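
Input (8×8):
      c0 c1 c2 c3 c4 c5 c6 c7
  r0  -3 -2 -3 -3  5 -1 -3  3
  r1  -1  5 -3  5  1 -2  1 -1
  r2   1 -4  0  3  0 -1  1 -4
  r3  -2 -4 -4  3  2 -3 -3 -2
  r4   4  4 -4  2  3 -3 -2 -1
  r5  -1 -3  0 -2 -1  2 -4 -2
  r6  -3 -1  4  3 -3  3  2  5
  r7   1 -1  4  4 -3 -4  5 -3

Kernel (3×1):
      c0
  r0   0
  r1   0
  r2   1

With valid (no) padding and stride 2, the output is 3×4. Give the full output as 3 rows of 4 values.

Output[0,0]: The receptive field on the input at this output position is [-3 / -1 / 1]. Elementwise product with the kernel and sum: 1·1.

1 0 0 1
4 -4 3 -2
-3 4 -3 2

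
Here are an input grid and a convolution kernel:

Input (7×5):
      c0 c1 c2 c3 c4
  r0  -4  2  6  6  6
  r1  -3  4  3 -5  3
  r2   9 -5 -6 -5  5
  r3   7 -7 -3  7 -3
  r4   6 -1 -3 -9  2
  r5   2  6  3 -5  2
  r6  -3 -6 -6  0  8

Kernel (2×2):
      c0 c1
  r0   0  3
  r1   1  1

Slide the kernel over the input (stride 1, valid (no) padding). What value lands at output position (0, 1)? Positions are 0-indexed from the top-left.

25

The receptive field on the input at this output position is [2 6 / 4 3]. Elementwise product with the kernel and sum: 6·3 + 4·1 + 3·1.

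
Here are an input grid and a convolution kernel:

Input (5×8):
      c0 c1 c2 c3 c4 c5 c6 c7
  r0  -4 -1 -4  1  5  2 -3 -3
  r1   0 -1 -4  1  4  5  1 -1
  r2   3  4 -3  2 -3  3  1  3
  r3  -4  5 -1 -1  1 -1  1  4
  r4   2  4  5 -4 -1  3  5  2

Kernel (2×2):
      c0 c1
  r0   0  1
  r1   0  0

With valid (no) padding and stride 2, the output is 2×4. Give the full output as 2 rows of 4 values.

Output[0,0]: The receptive field on the input at this output position is [-4 -1 / 0 -1]. Elementwise product with the kernel and sum: -1·1.

-1 1 2 -3
4 2 3 3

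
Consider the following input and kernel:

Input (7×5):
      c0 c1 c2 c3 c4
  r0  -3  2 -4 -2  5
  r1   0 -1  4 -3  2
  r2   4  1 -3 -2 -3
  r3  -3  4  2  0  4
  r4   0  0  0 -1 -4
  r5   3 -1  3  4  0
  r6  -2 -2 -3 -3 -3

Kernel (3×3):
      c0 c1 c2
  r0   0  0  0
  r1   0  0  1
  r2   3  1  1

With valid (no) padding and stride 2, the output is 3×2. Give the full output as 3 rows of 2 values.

14 -12
2 -1
-8 -15

Output[0,0]: The receptive field on the input at this output position is [-3 2 -4 / 0 -1 4 / 4 1 -3]. Elementwise product with the kernel and sum: 4·1 + 4·3 + 1·1 + -3·1.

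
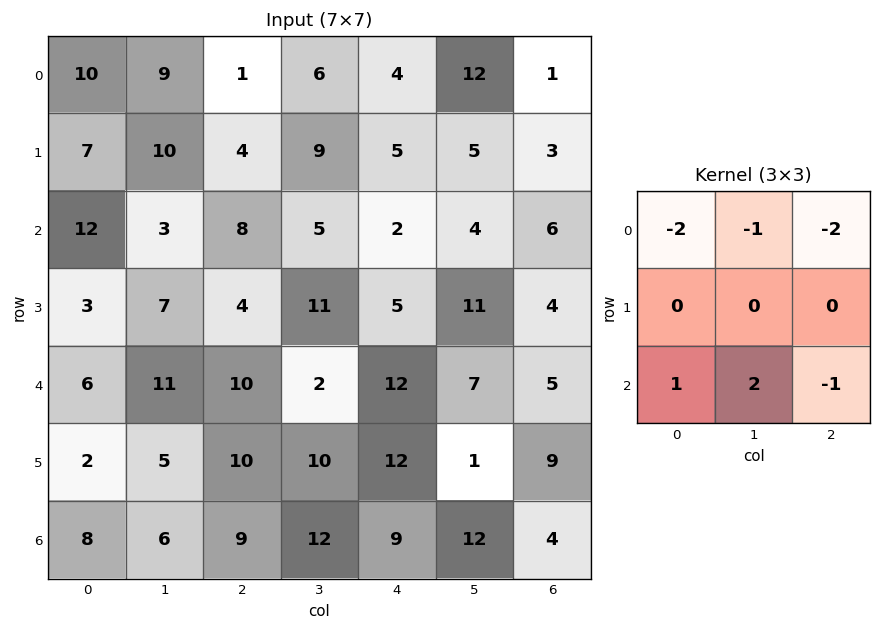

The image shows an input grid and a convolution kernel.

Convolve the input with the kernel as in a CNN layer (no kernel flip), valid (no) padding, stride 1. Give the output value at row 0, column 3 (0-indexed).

-35

The receptive field on the input at this output position is [6 4 12 / 9 5 5 / 5 2 4]. Elementwise product with the kernel and sum: 6·-2 + 4·-1 + 12·-2 + 5·1 + 2·2 + 4·-1.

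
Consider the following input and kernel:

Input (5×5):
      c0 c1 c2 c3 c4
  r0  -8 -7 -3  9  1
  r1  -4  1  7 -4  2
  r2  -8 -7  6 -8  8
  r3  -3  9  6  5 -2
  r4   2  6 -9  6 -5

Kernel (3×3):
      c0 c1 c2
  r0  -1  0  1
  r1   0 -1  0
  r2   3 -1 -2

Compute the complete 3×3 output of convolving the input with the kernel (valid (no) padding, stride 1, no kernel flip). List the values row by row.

-25 -2 18
-12 0 20
23 8 -26

Output[0,0]: The receptive field on the input at this output position is [-8 -7 -3 / -4 1 7 / -8 -7 6]. Elementwise product with the kernel and sum: -8·-1 + -3·1 + 1·-1 + -8·3 + -7·-1 + 6·-2.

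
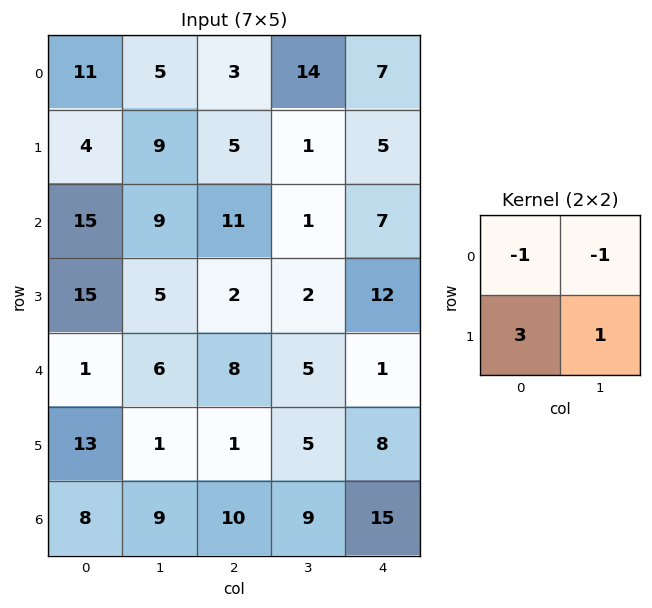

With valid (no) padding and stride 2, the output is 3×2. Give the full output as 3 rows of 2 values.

5 -1
26 -4
33 -5

Output[0,0]: The receptive field on the input at this output position is [11 5 / 4 9]. Elementwise product with the kernel and sum: 11·-1 + 5·-1 + 4·3 + 9·1.
Output[0,1]: The receptive field on the input at this output position is [3 14 / 5 1]. Elementwise product with the kernel and sum: 3·-1 + 14·-1 + 5·3 + 1·1.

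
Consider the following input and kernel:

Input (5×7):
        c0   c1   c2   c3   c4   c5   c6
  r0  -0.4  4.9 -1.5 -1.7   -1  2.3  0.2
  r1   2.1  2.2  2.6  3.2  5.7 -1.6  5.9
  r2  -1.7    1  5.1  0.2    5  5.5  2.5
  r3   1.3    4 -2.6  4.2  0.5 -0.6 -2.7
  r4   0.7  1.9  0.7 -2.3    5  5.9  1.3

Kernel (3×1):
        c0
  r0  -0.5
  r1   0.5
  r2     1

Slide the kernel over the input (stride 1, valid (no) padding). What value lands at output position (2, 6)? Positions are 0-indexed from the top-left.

-1.3

The receptive field on the input at this output position is [2.5 / -2.7 / 1.3]. Elementwise product with the kernel and sum: 2.5·-0.5 + -2.7·0.5 + 1.3·1.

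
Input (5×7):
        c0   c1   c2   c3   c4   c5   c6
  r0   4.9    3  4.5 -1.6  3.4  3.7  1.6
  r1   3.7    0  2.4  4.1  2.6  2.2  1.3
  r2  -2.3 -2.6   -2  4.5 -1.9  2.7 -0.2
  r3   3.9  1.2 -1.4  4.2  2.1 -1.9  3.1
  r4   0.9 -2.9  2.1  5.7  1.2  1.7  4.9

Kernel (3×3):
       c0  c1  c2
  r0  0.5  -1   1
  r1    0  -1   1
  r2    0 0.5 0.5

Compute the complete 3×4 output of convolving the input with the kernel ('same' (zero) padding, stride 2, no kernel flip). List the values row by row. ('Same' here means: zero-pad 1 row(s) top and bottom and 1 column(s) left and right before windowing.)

Output[0,0]: The receptive field on the zero-padded input at this output position is [0 0 0 / 0 4.9 3 / 0 3.7 0]. Elementwise product with the kernel and sum: 0·0.5 + 0·-1 + 0·1 + 4.9·-1 + 3·1 + 3.7·0.5 + 0·0.5.

-0.05 -2.85 2.7 -0.95
-1.45 9.6 6.35 1.55
-6.5 9.8 -1.4 -8.95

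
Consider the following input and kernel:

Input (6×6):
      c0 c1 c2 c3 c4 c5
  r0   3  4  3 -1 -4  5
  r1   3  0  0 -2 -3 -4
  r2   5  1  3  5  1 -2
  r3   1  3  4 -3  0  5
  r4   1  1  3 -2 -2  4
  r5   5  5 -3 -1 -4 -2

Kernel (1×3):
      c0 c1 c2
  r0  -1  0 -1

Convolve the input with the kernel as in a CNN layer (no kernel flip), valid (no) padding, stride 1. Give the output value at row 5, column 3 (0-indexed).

The receptive field on the input at this output position is [-1 -4 -2]. Elementwise product with the kernel and sum: -1·-1 + -2·-1.

3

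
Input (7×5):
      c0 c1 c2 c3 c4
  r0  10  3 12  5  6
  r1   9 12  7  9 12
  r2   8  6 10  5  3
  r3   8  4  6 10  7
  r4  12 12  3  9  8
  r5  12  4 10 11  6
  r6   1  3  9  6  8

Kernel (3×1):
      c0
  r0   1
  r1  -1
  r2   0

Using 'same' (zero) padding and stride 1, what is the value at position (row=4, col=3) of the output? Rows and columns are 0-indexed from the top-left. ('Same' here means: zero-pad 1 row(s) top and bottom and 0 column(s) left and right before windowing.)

1

The receptive field on the zero-padded input at this output position is [10 / 9 / 11]. Elementwise product with the kernel and sum: 10·1 + 9·-1.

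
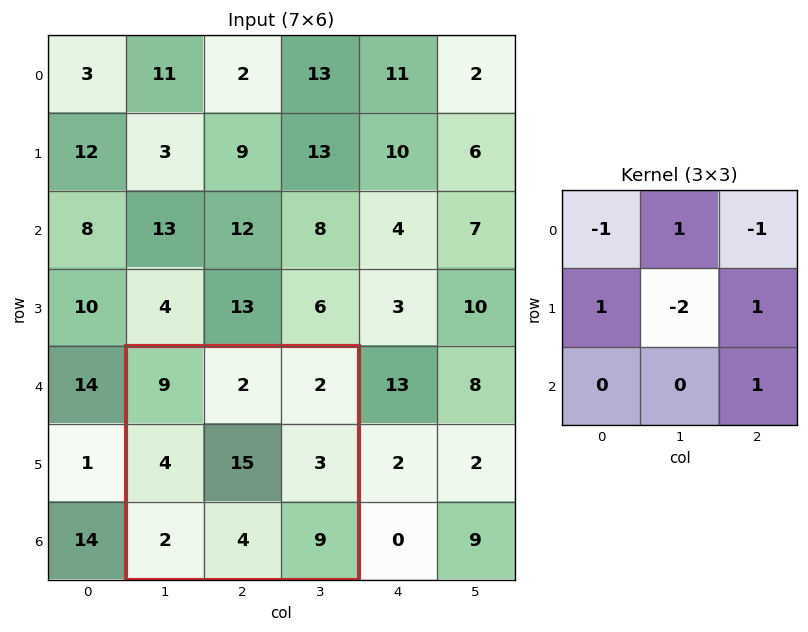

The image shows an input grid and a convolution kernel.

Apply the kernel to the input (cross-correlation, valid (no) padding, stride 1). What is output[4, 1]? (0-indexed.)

-23

The receptive field on the input at this output position is [9 2 2 / 4 15 3 / 2 4 9]. Elementwise product with the kernel and sum: 9·-1 + 2·1 + 2·-1 + 4·1 + 15·-2 + 3·1 + 9·1.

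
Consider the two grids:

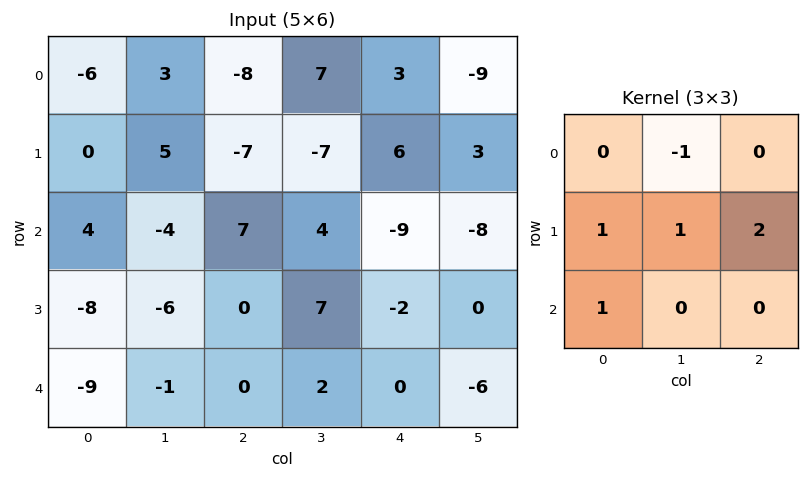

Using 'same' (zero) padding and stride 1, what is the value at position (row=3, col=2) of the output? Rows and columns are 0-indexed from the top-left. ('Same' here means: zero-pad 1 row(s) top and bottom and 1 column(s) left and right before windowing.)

0

The receptive field on the zero-padded input at this output position is [-4 7 4 / -6 0 7 / -1 0 2]. Elementwise product with the kernel and sum: 7·-1 + -6·1 + 0·1 + 7·2 + -1·1.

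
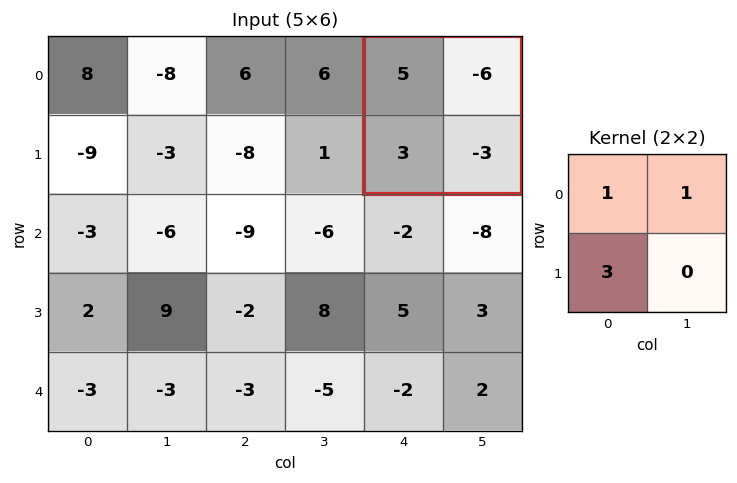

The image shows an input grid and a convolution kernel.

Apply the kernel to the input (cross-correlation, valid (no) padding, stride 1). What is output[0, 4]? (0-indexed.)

The receptive field on the input at this output position is [5 -6 / 3 -3]. Elementwise product with the kernel and sum: 5·1 + -6·1 + 3·3.

8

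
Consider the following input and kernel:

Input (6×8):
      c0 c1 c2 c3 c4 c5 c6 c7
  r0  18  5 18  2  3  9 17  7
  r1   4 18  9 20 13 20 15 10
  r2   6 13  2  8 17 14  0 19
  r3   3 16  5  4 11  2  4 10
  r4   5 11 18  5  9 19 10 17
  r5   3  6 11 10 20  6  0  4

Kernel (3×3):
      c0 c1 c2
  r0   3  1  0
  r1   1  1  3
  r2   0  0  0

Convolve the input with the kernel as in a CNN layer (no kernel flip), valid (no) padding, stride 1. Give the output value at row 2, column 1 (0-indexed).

74

The receptive field on the input at this output position is [13 2 8 / 16 5 4 / 11 18 5]. Elementwise product with the kernel and sum: 13·3 + 2·1 + 16·1 + 5·1 + 4·3.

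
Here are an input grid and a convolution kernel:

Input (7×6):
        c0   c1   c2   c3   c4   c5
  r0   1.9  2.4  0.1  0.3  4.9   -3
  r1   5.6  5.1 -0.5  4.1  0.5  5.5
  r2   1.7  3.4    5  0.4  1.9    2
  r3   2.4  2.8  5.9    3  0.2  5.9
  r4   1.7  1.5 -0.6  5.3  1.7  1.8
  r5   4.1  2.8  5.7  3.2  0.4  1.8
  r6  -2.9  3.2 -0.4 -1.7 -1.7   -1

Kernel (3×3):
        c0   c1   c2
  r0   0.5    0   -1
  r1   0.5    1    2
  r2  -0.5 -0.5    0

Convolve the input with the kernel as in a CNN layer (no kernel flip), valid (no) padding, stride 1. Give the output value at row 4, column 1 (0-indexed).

The receptive field on the input at this output position is [1.5 -0.6 5.3 / 2.8 5.7 3.2 / 3.2 -0.4 -1.7]. Elementwise product with the kernel and sum: 1.5·0.5 + 5.3·-1 + 2.8·0.5 + 5.7·1 + 3.2·2 + 3.2·-0.5 + -0.4·-0.5.

7.55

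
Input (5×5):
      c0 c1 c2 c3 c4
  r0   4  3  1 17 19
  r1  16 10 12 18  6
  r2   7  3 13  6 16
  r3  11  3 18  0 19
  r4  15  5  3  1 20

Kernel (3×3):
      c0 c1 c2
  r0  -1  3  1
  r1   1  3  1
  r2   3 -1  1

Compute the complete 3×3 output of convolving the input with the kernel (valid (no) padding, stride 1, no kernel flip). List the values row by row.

Output[0,0]: The receptive field on the input at this output position is [4 3 1 / 16 10 12 / 7 3 13]. Elementwise product with the kernel and sum: 4·-1 + 3·3 + 1·1 + 16·1 + 10·3 + 12·1 + 7·3 + 3·-1 + 13·1.

95 83 190
103 83 168
96 112 86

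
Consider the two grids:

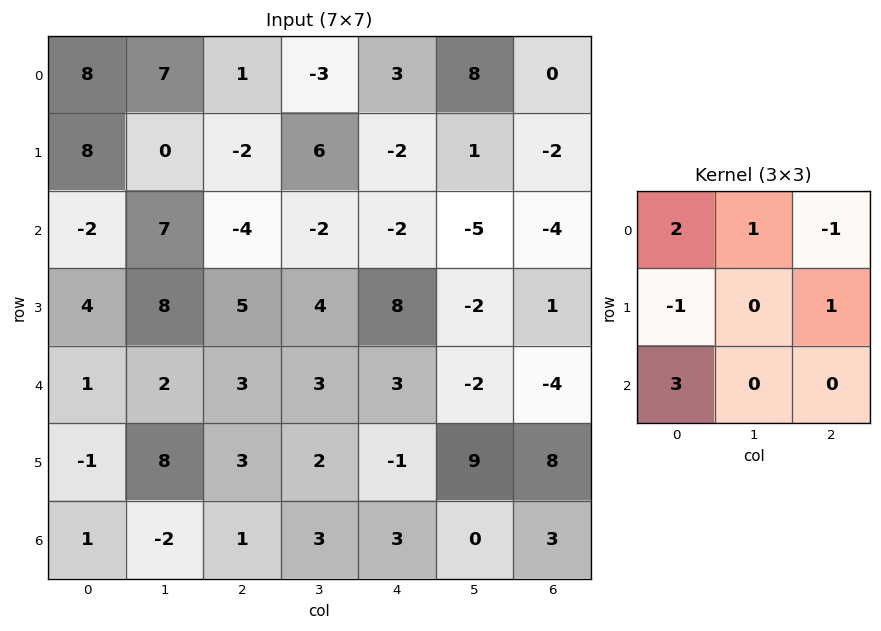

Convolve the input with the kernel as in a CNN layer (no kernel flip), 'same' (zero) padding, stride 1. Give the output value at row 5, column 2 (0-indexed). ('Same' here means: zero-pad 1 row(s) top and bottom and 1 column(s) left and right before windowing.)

-8

The receptive field on the zero-padded input at this output position is [2 3 3 / 8 3 2 / -2 1 3]. Elementwise product with the kernel and sum: 2·2 + 3·1 + 3·-1 + 8·-1 + 2·1 + -2·3.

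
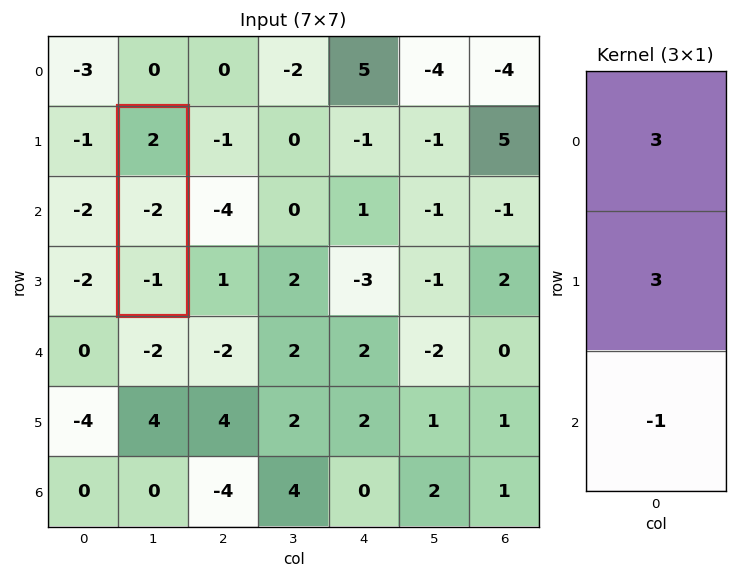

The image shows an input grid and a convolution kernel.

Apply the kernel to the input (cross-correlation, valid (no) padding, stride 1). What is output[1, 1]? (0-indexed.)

1

The receptive field on the input at this output position is [2 / -2 / -1]. Elementwise product with the kernel and sum: 2·3 + -2·3 + -1·-1.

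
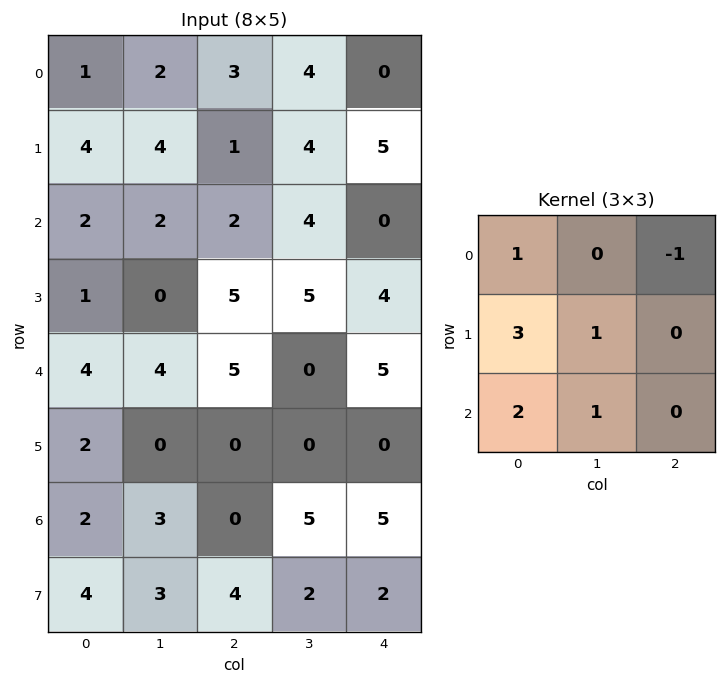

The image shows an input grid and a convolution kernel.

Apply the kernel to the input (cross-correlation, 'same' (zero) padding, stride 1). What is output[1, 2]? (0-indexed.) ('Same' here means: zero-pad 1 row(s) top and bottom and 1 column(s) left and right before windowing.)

17

The receptive field on the zero-padded input at this output position is [2 3 4 / 4 1 4 / 2 2 4]. Elementwise product with the kernel and sum: 2·1 + 4·-1 + 4·3 + 1·1 + 2·2 + 2·1.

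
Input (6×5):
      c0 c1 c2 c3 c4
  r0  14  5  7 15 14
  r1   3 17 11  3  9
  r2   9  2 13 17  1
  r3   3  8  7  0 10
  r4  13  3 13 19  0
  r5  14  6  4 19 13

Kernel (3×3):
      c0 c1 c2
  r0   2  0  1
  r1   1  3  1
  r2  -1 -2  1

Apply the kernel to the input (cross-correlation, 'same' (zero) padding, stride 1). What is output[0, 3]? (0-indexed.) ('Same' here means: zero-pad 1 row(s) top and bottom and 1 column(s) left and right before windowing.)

58

The receptive field on the zero-padded input at this output position is [0 0 0 / 7 15 14 / 11 3 9]. Elementwise product with the kernel and sum: 0·2 + 0·1 + 7·1 + 15·3 + 14·1 + 11·-1 + 3·-2 + 9·1.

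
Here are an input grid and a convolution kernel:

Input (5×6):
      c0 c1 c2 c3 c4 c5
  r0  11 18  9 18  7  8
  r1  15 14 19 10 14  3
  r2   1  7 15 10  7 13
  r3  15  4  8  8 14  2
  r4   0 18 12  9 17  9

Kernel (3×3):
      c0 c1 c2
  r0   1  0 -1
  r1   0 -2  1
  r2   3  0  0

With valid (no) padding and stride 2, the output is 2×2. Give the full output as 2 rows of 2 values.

-4 41
-14 42

Output[0,0]: The receptive field on the input at this output position is [11 18 9 / 15 14 19 / 1 7 15]. Elementwise product with the kernel and sum: 11·1 + 9·-1 + 14·-2 + 19·1 + 1·3.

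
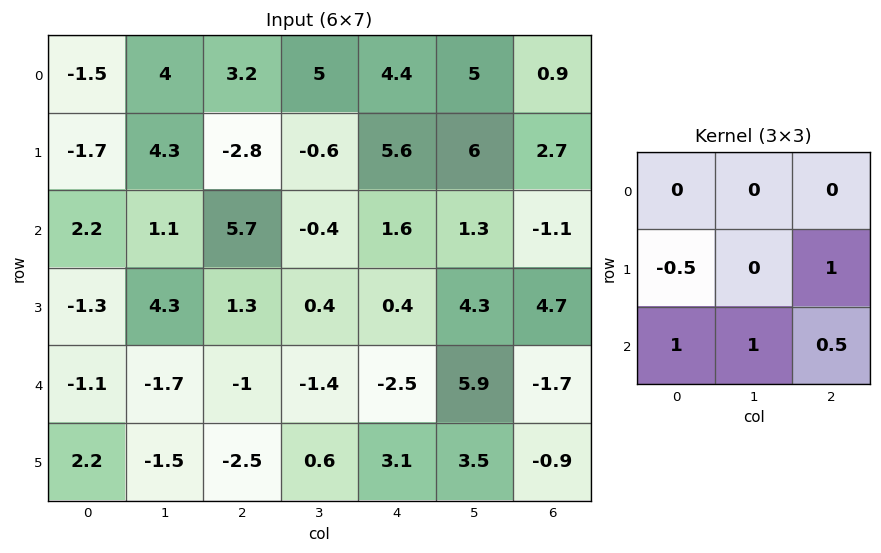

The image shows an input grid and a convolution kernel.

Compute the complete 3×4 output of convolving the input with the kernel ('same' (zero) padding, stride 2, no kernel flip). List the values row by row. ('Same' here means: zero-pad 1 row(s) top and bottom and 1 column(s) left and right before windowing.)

4.45 4.2 10.5 6.2
1.95 4.85 4.45 8.35
-0.25 -4.25 12.05 -0.35

Output[0,0]: The receptive field on the zero-padded input at this output position is [0 0 0 / 0 -1.5 4 / 0 -1.7 4.3]. Elementwise product with the kernel and sum: 0·-0.5 + 4·1 + 0·1 + -1.7·1 + 4.3·0.5.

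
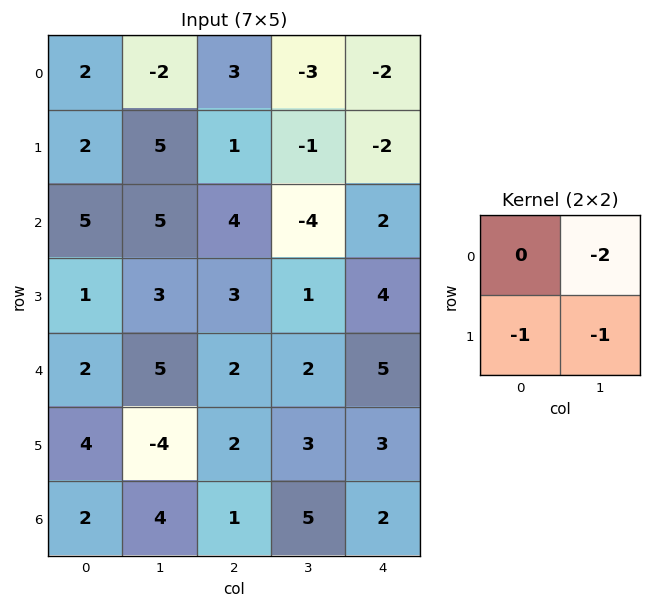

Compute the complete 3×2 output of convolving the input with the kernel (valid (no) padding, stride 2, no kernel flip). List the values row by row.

Output[0,0]: The receptive field on the input at this output position is [2 -2 / 2 5]. Elementwise product with the kernel and sum: -2·-2 + 2·-1 + 5·-1.
Output[0,1]: The receptive field on the input at this output position is [3 -3 / 1 -1]. Elementwise product with the kernel and sum: -3·-2 + 1·-1 + -1·-1.

-3 6
-14 4
-10 -9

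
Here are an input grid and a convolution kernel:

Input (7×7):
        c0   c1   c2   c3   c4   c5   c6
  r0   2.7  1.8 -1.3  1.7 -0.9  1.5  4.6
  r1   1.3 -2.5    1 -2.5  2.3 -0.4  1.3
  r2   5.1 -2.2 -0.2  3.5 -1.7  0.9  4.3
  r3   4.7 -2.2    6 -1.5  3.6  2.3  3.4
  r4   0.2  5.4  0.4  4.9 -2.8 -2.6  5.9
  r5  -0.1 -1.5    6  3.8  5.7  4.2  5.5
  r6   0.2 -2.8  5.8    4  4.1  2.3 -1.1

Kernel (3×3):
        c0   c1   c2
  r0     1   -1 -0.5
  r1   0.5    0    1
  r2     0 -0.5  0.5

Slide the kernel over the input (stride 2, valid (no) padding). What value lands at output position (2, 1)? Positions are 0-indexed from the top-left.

5.65

The receptive field on the input at this output position is [0.4 4.9 -2.8 / 6 3.8 5.7 / 5.8 4 4.1]. Elementwise product with the kernel and sum: 0.4·1 + 4.9·-1 + -2.8·-0.5 + 6·0.5 + 5.7·1 + 4·-0.5 + 4.1·0.5.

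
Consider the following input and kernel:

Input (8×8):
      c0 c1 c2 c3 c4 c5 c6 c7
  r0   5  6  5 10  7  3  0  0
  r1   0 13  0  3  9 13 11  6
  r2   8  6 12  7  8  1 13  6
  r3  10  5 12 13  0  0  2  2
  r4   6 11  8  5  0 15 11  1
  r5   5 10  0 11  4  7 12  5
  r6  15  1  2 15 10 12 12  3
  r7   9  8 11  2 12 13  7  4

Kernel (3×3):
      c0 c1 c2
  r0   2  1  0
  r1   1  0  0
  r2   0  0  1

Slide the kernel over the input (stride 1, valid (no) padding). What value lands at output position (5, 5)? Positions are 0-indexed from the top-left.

The receptive field on the input at this output position is [7 12 5 / 12 12 3 / 13 7 4]. Elementwise product with the kernel and sum: 7·2 + 12·1 + 12·1 + 4·1.

42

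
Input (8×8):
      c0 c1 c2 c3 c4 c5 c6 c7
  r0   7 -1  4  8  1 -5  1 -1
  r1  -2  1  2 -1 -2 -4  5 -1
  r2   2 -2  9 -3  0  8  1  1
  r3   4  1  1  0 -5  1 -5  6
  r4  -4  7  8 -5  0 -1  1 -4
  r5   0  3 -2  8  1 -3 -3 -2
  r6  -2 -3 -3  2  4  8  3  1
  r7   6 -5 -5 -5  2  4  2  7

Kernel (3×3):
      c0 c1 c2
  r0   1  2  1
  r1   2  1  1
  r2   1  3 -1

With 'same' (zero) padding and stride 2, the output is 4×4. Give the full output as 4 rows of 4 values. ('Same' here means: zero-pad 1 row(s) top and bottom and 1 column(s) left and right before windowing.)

Output[0,0]: The receptive field on the zero-padded input at this output position is [0 0 0 / 0 7 -1 / 0 -2 1]. Elementwise product with the kernel and sum: 0·1 + 0·2 + 0·1 + 0·2 + 7·1 + -1·1 + 0·1 + -2·3 + 1·-1.

-1 18 9 2
8 10 -23 3
9 9 -6 -18
21 -15 20 12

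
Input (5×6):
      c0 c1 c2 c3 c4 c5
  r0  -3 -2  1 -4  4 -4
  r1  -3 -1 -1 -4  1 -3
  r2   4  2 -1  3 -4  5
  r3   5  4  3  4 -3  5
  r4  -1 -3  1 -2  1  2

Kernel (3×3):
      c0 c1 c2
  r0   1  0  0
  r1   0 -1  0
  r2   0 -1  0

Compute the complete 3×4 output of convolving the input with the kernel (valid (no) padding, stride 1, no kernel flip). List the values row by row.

Output[0,0]: The receptive field on the input at this output position is [-3 -2 1 / -3 -1 -1 / 4 2 -1]. Elementwise product with the kernel and sum: -3·1 + -1·-1 + 2·-1.
Output[0,1]: The receptive field on the input at this output position is [-2 1 -4 / -1 -1 -4 / 2 -1 3]. Elementwise product with the kernel and sum: -2·1 + -1·-1 + -1·-1.

-4 0 2 -1
-9 -3 -8 3
3 -2 -3 5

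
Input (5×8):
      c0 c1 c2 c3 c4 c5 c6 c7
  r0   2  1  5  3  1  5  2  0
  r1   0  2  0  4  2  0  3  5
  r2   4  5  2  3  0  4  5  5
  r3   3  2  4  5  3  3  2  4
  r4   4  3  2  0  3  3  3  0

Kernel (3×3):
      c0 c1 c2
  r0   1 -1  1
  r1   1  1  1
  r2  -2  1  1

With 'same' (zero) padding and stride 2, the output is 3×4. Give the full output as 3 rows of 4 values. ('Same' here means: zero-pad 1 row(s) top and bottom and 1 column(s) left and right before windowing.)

Output[0,0]: The receptive field on the zero-padded input at this output position is [0 0 0 / 0 2 1 / 0 0 2]. Elementwise product with the kernel and sum: 0·1 + 0·-1 + 0·1 + 0·1 + 2·1 + 1·1 + 0·-2 + 0·1 + 2·1.
Output[0,1]: The receptive field on the zero-padded input at this output position is [0 0 0 / 1 5 3 / 2 0 4]. Elementwise product with the kernel and sum: 0·1 + 0·-1 + 0·1 + 1·1 + 5·1 + 3·1 + 2·-2 + 0·1 + 4·1.

5 9 3 15
16 21 5 16
6 8 11 11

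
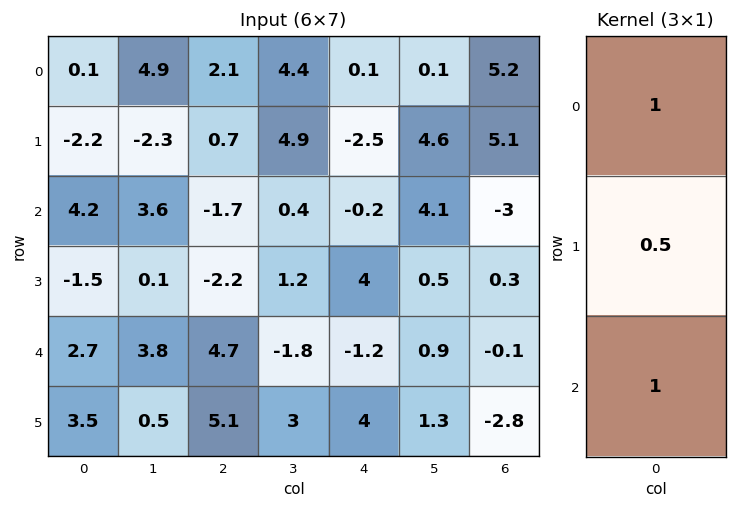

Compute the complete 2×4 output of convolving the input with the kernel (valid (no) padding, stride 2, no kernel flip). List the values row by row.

Output[0,0]: The receptive field on the input at this output position is [0.1 / -2.2 / 4.2]. Elementwise product with the kernel and sum: 0.1·1 + -2.2·0.5 + 4.2·1.
Output[0,1]: The receptive field on the input at this output position is [2.1 / 0.7 / -1.7]. Elementwise product with the kernel and sum: 2.1·1 + 0.7·0.5 + -1.7·1.

3.2 0.75 -1.35 4.75
6.15 1.9 0.6 -2.95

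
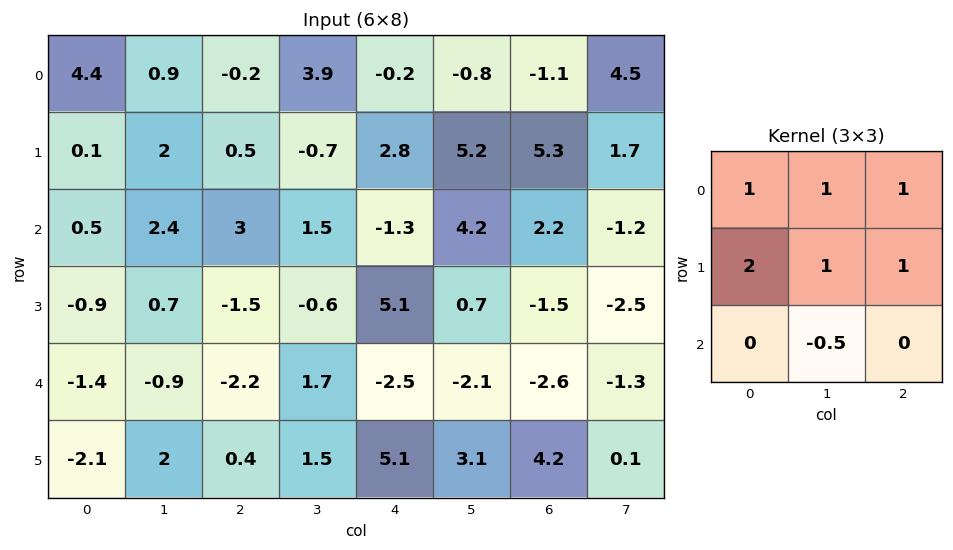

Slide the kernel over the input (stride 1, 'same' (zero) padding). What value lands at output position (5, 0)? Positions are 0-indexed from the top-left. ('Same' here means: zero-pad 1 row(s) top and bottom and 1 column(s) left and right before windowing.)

-2.4

The receptive field on the zero-padded input at this output position is [0 -1.4 -0.9 / 0 -2.1 2 / 0 0 0]. Elementwise product with the kernel and sum: 0·1 + -1.4·1 + -0.9·1 + 0·2 + -2.1·1 + 2·1 + 0·-0.5.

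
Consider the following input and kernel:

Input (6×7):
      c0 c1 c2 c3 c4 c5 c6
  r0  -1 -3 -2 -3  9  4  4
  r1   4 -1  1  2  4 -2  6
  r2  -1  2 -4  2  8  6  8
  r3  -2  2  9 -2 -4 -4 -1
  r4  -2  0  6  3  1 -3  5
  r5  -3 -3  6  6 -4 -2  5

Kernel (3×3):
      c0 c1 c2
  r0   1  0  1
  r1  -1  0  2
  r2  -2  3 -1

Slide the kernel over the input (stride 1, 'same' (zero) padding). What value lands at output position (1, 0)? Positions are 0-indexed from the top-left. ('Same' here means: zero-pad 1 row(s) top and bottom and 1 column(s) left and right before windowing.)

-10

The receptive field on the zero-padded input at this output position is [0 -1 -3 / 0 4 -1 / 0 -1 2]. Elementwise product with the kernel and sum: 0·1 + -3·1 + 0·-1 + -1·2 + 0·-2 + -1·3 + 2·-1.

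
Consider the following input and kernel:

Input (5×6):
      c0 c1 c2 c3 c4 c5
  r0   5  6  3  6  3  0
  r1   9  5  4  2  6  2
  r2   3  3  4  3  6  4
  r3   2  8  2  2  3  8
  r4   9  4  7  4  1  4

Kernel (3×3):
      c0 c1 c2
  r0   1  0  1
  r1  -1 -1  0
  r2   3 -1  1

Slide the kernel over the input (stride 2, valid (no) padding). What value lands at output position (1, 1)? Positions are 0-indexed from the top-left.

The receptive field on the input at this output position is [4 3 6 / 2 2 3 / 7 4 1]. Elementwise product with the kernel and sum: 4·1 + 6·1 + 2·-1 + 2·-1 + 7·3 + 4·-1 + 1·1.

24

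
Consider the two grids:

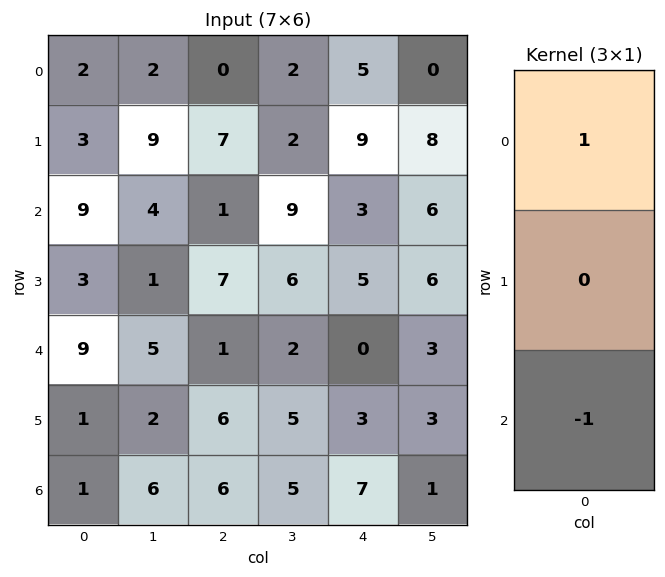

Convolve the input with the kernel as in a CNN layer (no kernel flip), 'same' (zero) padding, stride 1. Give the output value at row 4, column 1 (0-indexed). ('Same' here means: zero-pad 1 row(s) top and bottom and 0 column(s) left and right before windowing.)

-1

The receptive field on the zero-padded input at this output position is [1 / 5 / 2]. Elementwise product with the kernel and sum: 1·1 + 2·-1.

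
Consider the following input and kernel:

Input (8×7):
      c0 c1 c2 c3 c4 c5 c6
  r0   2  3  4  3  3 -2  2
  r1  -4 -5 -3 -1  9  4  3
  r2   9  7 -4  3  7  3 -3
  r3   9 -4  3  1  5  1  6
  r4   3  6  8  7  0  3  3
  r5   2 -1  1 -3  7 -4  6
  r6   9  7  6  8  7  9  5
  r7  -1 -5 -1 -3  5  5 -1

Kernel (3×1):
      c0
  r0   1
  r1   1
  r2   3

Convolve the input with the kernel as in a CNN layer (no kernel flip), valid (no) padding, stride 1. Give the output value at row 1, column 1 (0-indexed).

The receptive field on the input at this output position is [-5 / 7 / -4]. Elementwise product with the kernel and sum: -5·1 + 7·1 + -4·3.

-10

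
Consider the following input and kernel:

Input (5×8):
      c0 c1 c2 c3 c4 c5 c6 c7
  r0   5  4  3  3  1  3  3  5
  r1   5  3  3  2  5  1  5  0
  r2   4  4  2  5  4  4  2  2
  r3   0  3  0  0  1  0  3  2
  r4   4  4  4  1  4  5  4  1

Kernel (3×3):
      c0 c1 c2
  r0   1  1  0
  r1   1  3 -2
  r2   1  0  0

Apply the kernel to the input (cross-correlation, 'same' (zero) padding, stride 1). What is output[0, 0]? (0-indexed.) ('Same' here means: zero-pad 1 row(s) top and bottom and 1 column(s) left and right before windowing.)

7

The receptive field on the zero-padded input at this output position is [0 0 0 / 0 5 4 / 0 5 3]. Elementwise product with the kernel and sum: 0·1 + 0·1 + 0·1 + 5·3 + 4·-2 + 0·1.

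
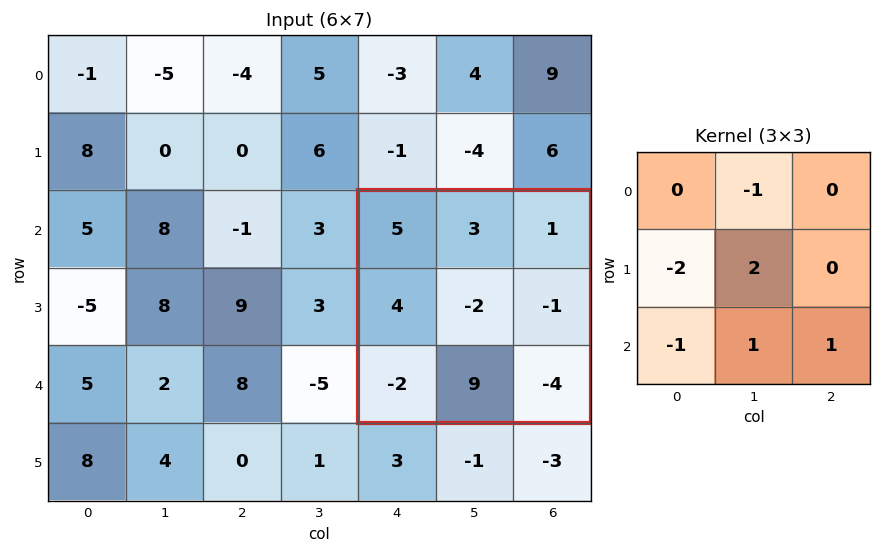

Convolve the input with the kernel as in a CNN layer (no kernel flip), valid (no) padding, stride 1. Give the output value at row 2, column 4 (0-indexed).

The receptive field on the input at this output position is [5 3 1 / 4 -2 -1 / -2 9 -4]. Elementwise product with the kernel and sum: 3·-1 + 4·-2 + -2·2 + -2·-1 + 9·1 + -4·1.

-8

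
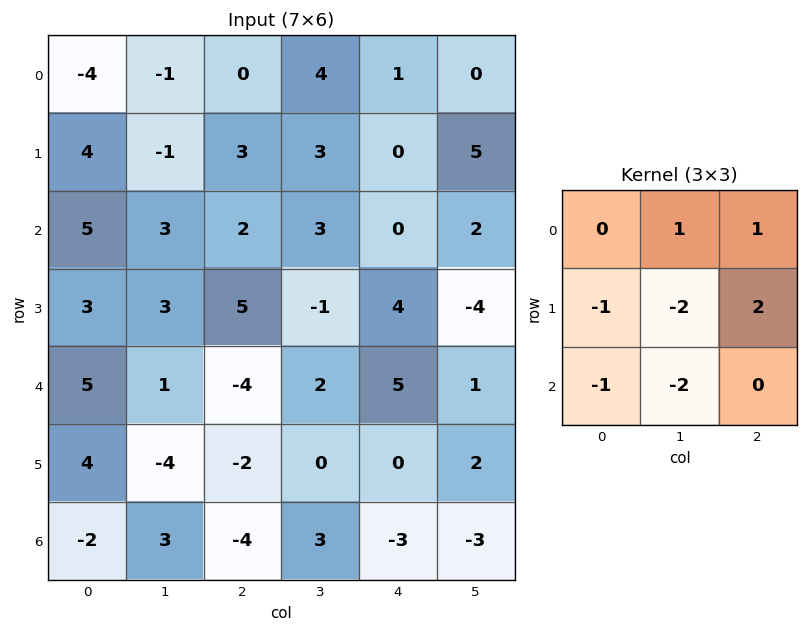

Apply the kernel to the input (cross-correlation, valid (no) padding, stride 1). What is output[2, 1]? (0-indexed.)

The receptive field on the input at this output position is [3 2 3 / 3 5 -1 / 1 -4 2]. Elementwise product with the kernel and sum: 2·1 + 3·1 + 3·-1 + 5·-2 + -1·2 + 1·-1 + -4·-2.

-3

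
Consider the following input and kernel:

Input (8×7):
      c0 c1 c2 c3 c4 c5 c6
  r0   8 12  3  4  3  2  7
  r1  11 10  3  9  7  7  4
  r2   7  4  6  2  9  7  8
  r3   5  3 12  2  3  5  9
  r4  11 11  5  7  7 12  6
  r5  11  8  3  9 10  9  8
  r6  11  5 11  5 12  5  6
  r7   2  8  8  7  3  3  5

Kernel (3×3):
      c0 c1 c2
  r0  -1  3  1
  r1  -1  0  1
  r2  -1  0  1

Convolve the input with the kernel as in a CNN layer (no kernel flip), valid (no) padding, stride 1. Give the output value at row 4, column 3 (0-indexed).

26

The receptive field on the input at this output position is [7 7 12 / 9 10 9 / 5 12 5]. Elementwise product with the kernel and sum: 7·-1 + 7·3 + 12·1 + 9·-1 + 9·1 + 5·-1 + 5·1.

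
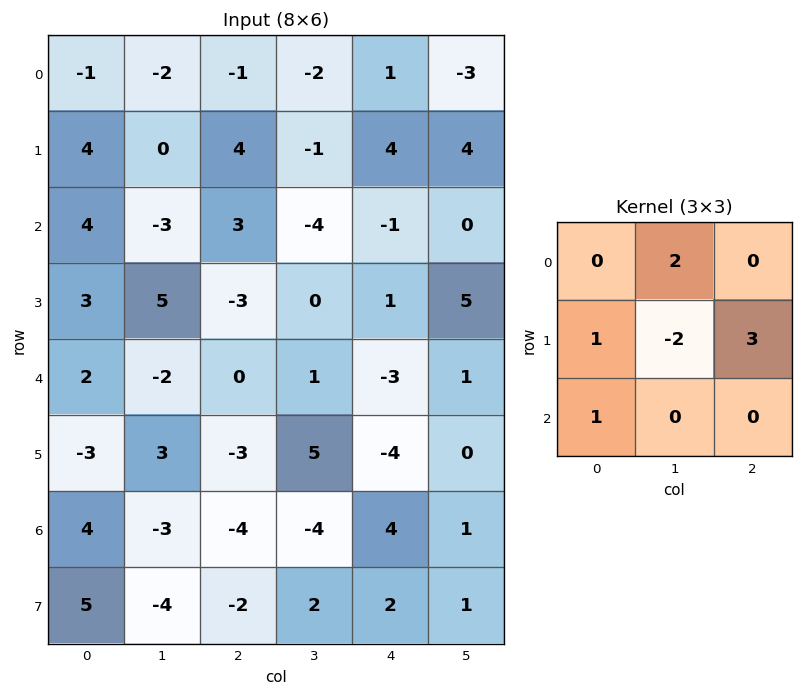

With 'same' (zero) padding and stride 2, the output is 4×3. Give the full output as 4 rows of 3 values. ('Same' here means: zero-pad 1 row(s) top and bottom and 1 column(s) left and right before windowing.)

-4 -6 -14
-9 -8 6
-4 -2 17
-23 -17 -15

Output[0,0]: The receptive field on the zero-padded input at this output position is [0 0 0 / 0 -1 -2 / 0 4 0]. Elementwise product with the kernel and sum: 0·2 + 0·1 + -1·-2 + -2·3 + 0·1.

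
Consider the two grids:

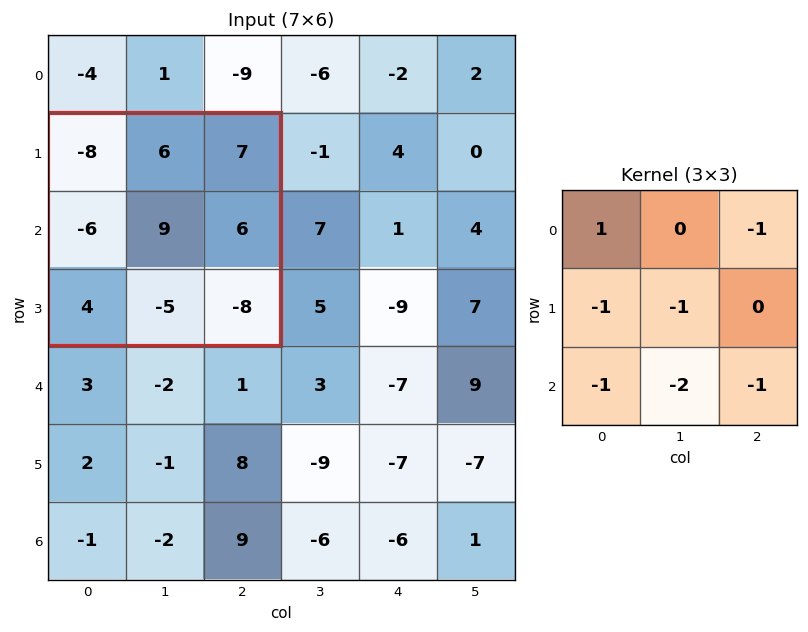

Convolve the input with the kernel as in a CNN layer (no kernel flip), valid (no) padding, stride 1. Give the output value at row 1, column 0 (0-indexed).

The receptive field on the input at this output position is [-8 6 7 / -6 9 6 / 4 -5 -8]. Elementwise product with the kernel and sum: -8·1 + 7·-1 + -6·-1 + 9·-1 + 4·-1 + -5·-2 + -8·-1.

-4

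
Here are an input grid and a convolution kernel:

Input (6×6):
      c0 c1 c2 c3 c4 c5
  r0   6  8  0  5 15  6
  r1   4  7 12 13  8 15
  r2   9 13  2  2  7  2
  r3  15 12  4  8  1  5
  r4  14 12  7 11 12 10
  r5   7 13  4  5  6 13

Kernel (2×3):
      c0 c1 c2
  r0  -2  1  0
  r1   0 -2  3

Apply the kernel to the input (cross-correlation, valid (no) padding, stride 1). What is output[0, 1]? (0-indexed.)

-1

The receptive field on the input at this output position is [8 0 5 / 7 12 13]. Elementwise product with the kernel and sum: 8·-2 + 0·1 + 12·-2 + 13·3.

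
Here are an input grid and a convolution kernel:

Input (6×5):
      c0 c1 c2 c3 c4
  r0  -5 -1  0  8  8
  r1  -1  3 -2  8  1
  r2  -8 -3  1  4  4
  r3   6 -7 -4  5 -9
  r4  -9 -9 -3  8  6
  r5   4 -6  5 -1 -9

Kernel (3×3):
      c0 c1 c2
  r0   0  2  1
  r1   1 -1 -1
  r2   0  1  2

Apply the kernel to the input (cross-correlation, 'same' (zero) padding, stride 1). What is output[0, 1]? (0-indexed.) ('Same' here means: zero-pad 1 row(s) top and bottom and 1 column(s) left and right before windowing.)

-5

The receptive field on the zero-padded input at this output position is [0 0 0 / -5 -1 0 / -1 3 -2]. Elementwise product with the kernel and sum: 0·2 + 0·1 + -5·1 + -1·-1 + 0·-1 + 3·1 + -2·2.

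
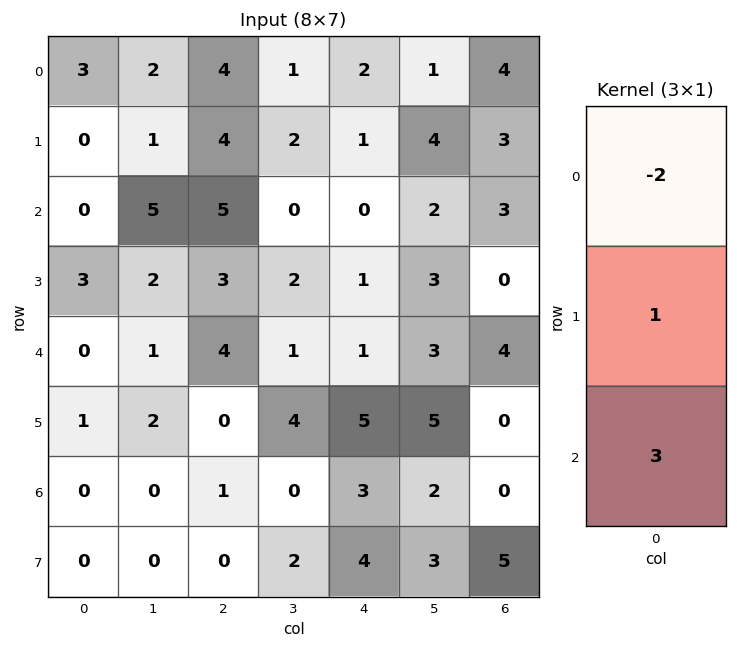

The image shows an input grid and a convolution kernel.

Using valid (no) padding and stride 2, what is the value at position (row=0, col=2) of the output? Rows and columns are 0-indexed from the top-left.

The receptive field on the input at this output position is [2 / 1 / 0]. Elementwise product with the kernel and sum: 2·-2 + 1·1 + 0·3.

-3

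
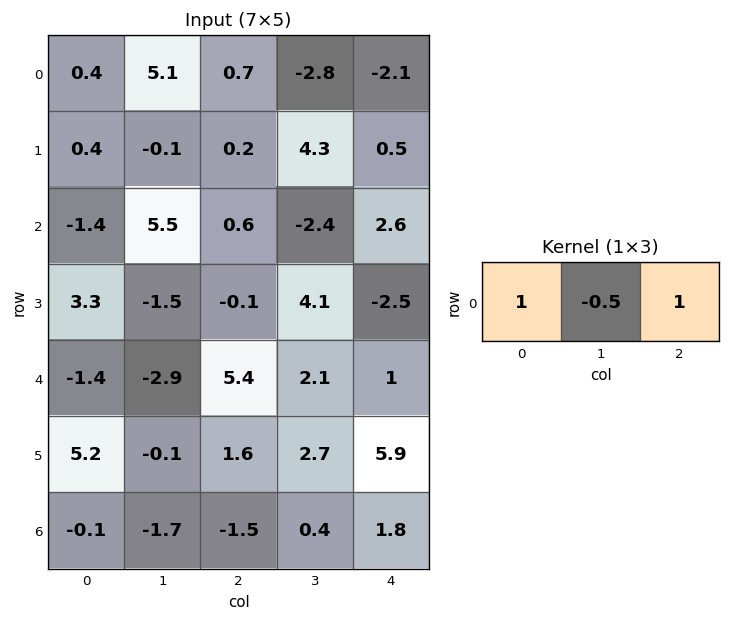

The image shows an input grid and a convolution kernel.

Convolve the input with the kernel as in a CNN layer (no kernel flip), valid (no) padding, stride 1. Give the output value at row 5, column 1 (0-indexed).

The receptive field on the input at this output position is [-0.1 1.6 2.7]. Elementwise product with the kernel and sum: -0.1·1 + 1.6·-0.5 + 2.7·1.

1.8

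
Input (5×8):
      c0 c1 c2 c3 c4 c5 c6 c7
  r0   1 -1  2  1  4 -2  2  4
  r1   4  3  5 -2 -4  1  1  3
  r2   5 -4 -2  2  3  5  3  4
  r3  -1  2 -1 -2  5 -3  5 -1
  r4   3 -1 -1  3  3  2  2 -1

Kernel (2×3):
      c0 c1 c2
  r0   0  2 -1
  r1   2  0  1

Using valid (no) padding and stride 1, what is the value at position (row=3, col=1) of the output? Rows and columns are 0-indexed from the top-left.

1

The receptive field on the input at this output position is [2 -1 -2 / -1 -1 3]. Elementwise product with the kernel and sum: -1·2 + -2·-1 + -1·2 + 3·1.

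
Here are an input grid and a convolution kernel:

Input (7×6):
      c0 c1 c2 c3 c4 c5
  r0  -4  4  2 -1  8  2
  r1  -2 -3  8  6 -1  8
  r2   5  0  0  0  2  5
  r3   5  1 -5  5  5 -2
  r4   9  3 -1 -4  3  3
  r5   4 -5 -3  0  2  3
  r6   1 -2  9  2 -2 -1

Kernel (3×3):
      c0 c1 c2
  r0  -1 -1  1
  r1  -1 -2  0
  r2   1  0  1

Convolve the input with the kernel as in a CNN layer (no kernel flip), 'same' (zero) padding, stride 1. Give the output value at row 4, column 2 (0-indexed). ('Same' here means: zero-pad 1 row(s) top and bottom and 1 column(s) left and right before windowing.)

3

The receptive field on the zero-padded input at this output position is [1 -5 5 / 3 -1 -4 / -5 -3 0]. Elementwise product with the kernel and sum: 1·-1 + -5·-1 + 5·1 + 3·-1 + -1·-2 + -5·1 + 0·1.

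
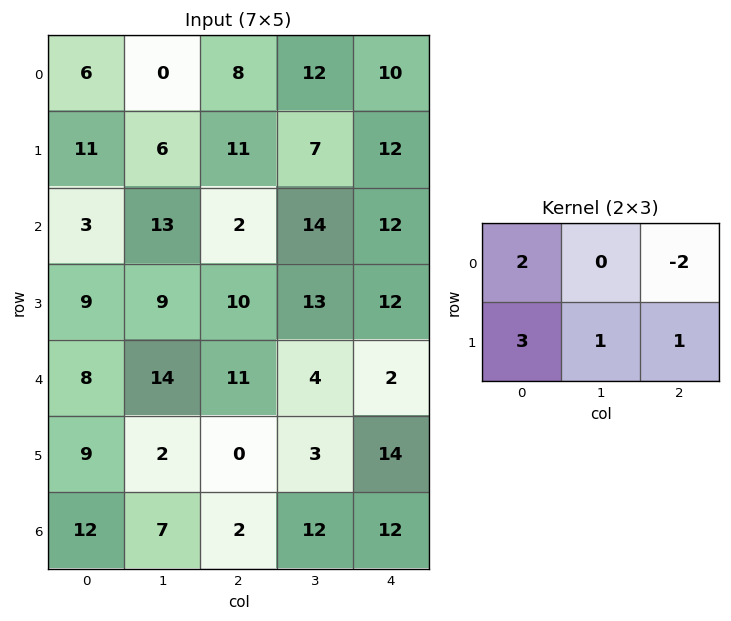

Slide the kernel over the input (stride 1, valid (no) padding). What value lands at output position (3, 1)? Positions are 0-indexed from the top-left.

49

The receptive field on the input at this output position is [9 10 13 / 14 11 4]. Elementwise product with the kernel and sum: 9·2 + 13·-2 + 14·3 + 11·1 + 4·1.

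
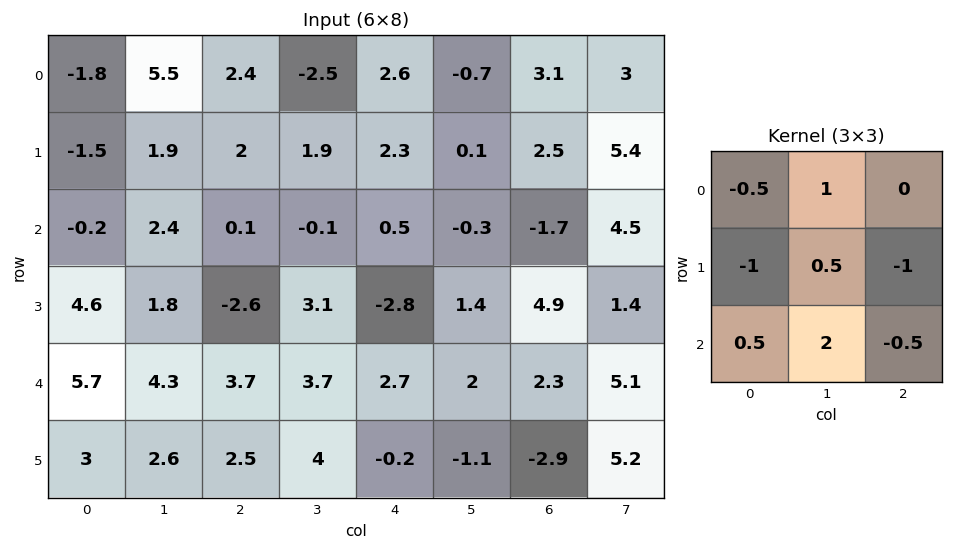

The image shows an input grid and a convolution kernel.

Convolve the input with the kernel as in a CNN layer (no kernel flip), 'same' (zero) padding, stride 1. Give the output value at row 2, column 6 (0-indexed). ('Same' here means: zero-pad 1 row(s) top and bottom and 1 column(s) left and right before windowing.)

The receptive field on the zero-padded input at this output position is [0.1 2.5 5.4 / -0.3 -1.7 4.5 / 1.4 4.9 1.4]. Elementwise product with the kernel and sum: 0.1·-0.5 + 2.5·1 + -0.3·-1 + -1.7·0.5 + 4.5·-1 + 1.4·0.5 + 4.9·2 + 1.4·-0.5.

7.2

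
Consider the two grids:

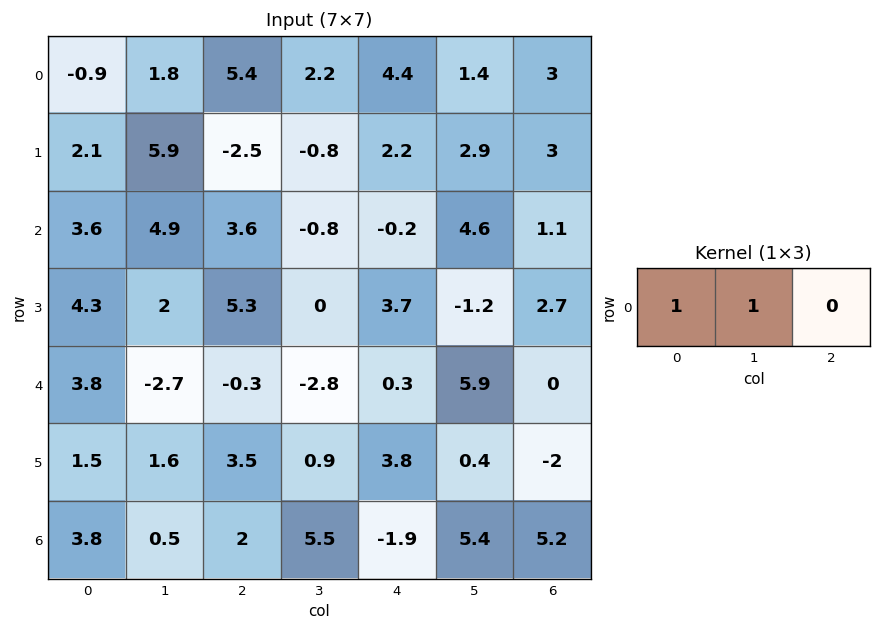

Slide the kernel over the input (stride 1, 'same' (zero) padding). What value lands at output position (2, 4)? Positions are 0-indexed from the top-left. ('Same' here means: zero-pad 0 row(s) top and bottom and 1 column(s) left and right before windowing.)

-1

The receptive field on the zero-padded input at this output position is [-0.8 -0.2 4.6]. Elementwise product with the kernel and sum: -0.8·1 + -0.2·1.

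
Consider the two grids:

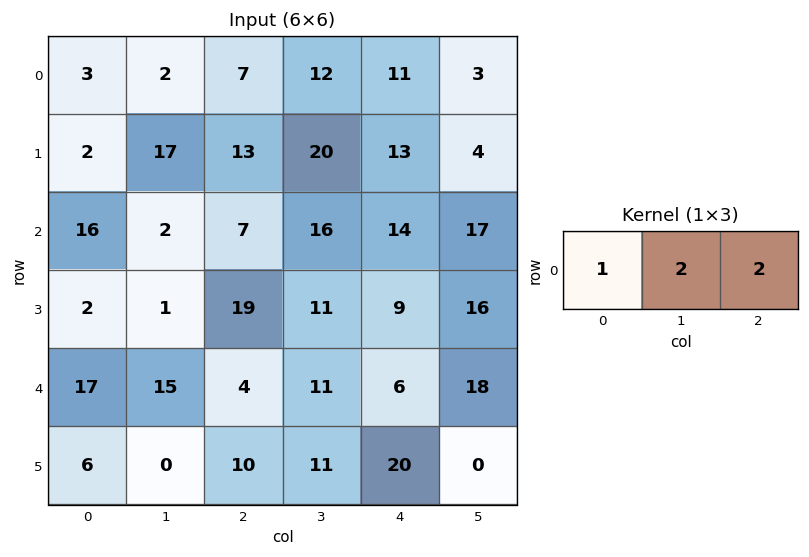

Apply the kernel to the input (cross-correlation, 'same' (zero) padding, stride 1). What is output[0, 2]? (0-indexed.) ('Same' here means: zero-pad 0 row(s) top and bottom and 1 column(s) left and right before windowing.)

The receptive field on the zero-padded input at this output position is [2 7 12]. Elementwise product with the kernel and sum: 2·1 + 7·2 + 12·2.

40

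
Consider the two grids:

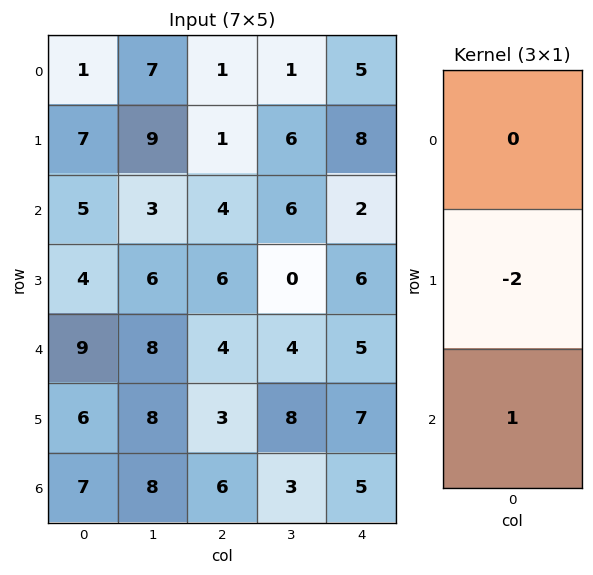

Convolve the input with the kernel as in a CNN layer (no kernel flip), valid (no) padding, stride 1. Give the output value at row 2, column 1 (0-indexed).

-4

The receptive field on the input at this output position is [3 / 6 / 8]. Elementwise product with the kernel and sum: 6·-2 + 8·1.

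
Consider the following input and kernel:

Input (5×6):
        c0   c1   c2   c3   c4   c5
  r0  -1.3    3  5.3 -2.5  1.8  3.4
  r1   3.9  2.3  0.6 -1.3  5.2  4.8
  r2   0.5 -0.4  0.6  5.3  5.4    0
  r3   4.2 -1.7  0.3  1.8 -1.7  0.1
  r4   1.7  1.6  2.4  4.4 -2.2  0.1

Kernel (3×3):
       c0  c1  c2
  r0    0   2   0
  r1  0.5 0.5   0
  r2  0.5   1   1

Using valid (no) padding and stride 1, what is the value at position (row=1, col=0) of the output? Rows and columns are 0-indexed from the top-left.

5.35

The receptive field on the input at this output position is [3.9 2.3 0.6 / 0.5 -0.4 0.6 / 4.2 -1.7 0.3]. Elementwise product with the kernel and sum: 2.3·2 + 0.5·0.5 + -0.4·0.5 + 4.2·0.5 + -1.7·1 + 0.3·1.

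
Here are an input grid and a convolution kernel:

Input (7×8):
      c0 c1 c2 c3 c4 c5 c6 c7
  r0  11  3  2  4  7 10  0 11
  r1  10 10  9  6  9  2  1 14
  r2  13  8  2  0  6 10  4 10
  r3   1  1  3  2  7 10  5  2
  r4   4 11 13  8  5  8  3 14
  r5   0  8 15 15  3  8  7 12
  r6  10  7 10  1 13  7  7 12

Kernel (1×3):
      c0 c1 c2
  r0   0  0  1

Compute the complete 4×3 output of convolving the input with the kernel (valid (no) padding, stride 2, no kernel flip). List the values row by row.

Output[0,0]: The receptive field on the input at this output position is [11 3 2]. Elementwise product with the kernel and sum: 2·1.

2 7 0
2 6 4
13 5 3
10 13 7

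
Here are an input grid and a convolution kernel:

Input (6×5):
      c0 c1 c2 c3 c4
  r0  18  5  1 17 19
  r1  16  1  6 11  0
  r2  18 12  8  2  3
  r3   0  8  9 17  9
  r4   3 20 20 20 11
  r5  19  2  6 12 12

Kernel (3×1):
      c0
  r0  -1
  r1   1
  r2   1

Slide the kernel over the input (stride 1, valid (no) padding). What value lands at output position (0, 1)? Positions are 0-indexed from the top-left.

8

The receptive field on the input at this output position is [5 / 1 / 12]. Elementwise product with the kernel and sum: 5·-1 + 1·1 + 12·1.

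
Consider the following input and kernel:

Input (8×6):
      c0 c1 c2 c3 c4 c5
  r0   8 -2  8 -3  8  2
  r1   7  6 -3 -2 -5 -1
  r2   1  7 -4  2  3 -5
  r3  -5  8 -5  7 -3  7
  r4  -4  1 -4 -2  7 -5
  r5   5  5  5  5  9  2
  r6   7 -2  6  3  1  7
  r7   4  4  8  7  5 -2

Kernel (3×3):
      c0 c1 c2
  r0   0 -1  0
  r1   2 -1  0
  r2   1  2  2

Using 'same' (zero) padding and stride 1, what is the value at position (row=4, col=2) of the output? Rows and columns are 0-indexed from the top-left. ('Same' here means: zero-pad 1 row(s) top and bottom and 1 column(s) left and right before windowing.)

The receptive field on the zero-padded input at this output position is [8 -5 7 / 1 -4 -2 / 5 5 5]. Elementwise product with the kernel and sum: -5·-1 + 1·2 + -4·-1 + 5·1 + 5·2 + 5·2.

36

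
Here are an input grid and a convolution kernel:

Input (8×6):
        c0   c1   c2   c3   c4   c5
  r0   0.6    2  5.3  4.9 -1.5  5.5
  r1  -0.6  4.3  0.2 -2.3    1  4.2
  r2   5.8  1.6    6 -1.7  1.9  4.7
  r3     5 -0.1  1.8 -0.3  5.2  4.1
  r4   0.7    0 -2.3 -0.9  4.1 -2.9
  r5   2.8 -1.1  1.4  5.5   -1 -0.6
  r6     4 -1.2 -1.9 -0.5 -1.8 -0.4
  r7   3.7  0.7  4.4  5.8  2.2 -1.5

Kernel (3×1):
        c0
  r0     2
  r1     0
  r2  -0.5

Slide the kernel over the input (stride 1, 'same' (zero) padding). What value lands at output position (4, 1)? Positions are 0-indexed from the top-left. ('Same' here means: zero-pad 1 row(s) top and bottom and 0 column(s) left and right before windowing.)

0.35

The receptive field on the zero-padded input at this output position is [-0.1 / 0 / -1.1]. Elementwise product with the kernel and sum: -0.1·2 + -1.1·-0.5.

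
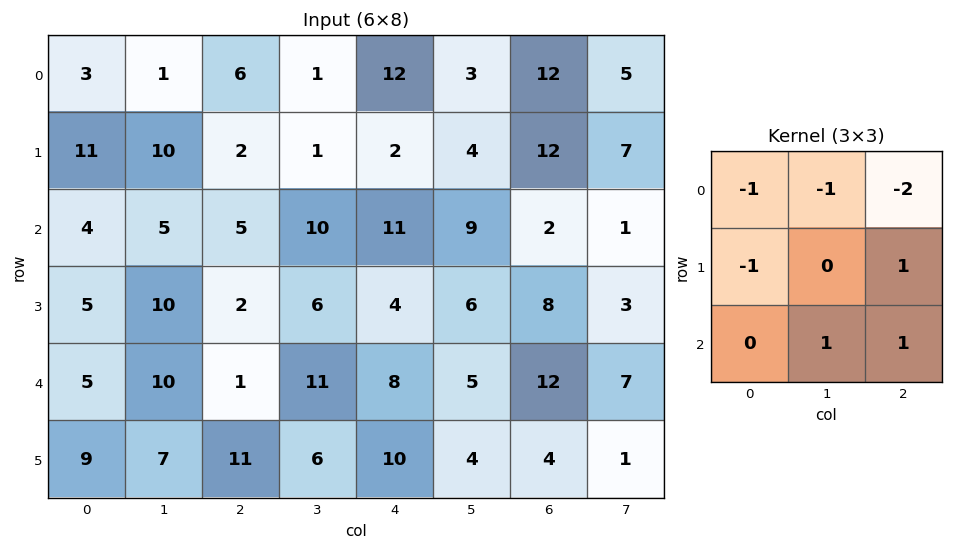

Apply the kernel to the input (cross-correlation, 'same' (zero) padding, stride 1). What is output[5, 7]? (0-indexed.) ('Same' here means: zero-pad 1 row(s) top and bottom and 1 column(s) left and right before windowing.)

The receptive field on the zero-padded input at this output position is [12 7 0 / 4 1 0 / 0 0 0]. Elementwise product with the kernel and sum: 12·-1 + 7·-1 + 0·-2 + 4·-1 + 0·1 + 0·1 + 0·1.

-23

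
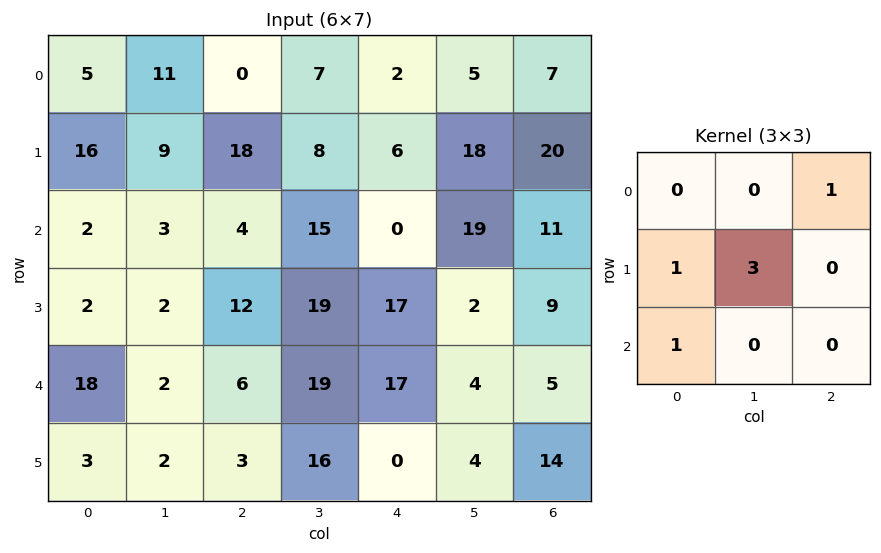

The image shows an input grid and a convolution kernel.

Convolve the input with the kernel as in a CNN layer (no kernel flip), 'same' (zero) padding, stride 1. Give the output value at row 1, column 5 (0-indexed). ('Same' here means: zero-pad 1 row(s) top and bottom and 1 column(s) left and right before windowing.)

The receptive field on the zero-padded input at this output position is [2 5 7 / 6 18 20 / 0 19 11]. Elementwise product with the kernel and sum: 7·1 + 6·1 + 18·3 + 0·1.

67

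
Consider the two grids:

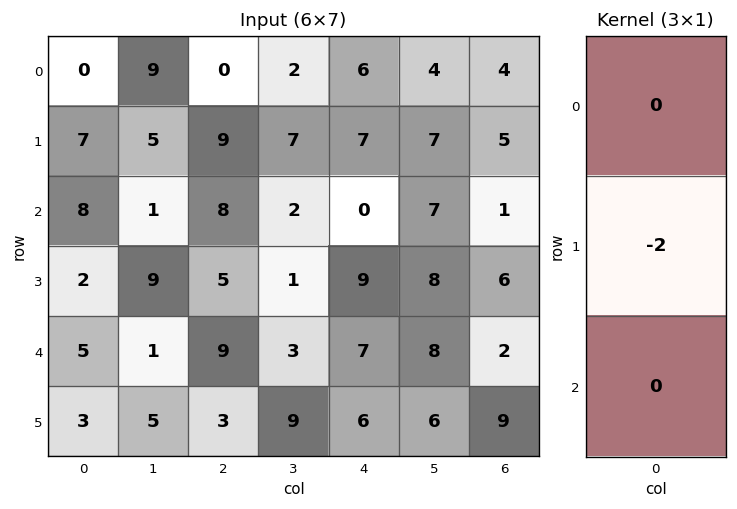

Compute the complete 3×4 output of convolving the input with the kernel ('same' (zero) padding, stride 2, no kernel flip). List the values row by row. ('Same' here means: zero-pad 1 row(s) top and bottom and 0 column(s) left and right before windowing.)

Output[0,0]: The receptive field on the zero-padded input at this output position is [0 / 0 / 7]. Elementwise product with the kernel and sum: 0·-2.
Output[0,1]: The receptive field on the zero-padded input at this output position is [0 / 0 / 9]. Elementwise product with the kernel and sum: 0·-2.

0 0 -12 -8
-16 -16 0 -2
-10 -18 -14 -4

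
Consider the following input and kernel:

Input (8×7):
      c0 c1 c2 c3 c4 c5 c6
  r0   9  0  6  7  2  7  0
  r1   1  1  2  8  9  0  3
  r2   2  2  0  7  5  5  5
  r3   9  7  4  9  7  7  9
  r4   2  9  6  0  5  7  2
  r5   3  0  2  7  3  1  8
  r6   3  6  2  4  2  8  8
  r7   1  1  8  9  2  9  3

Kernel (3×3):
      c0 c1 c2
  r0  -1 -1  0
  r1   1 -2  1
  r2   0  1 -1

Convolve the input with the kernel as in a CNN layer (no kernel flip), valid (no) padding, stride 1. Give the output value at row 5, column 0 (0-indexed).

The receptive field on the input at this output position is [3 0 2 / 3 6 2 / 1 1 8]. Elementwise product with the kernel and sum: 3·-1 + 0·-1 + 3·1 + 6·-2 + 2·1 + 1·1 + 8·-1.

-17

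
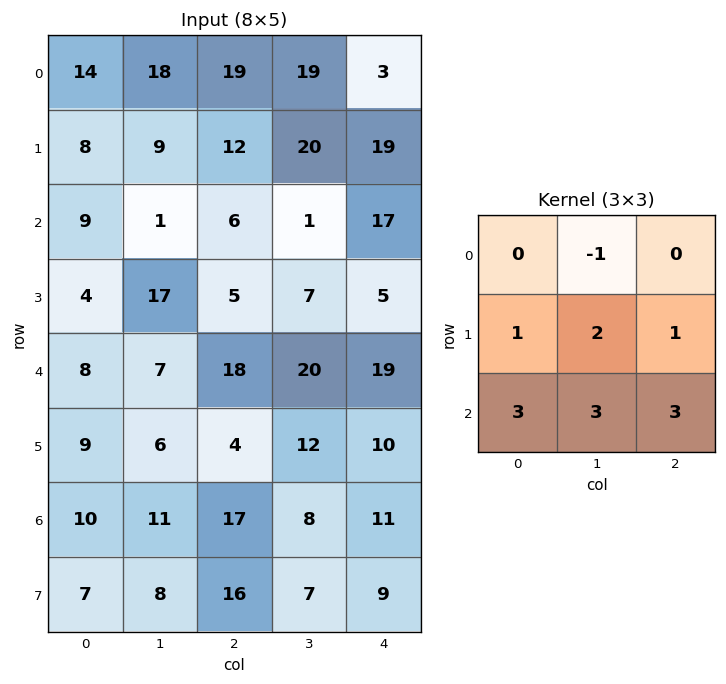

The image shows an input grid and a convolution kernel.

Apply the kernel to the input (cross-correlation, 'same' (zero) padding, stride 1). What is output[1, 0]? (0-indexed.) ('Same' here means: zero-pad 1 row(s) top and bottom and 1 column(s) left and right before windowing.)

The receptive field on the zero-padded input at this output position is [0 14 18 / 0 8 9 / 0 9 1]. Elementwise product with the kernel and sum: 14·-1 + 0·1 + 8·2 + 9·1 + 0·3 + 9·3 + 1·3.

41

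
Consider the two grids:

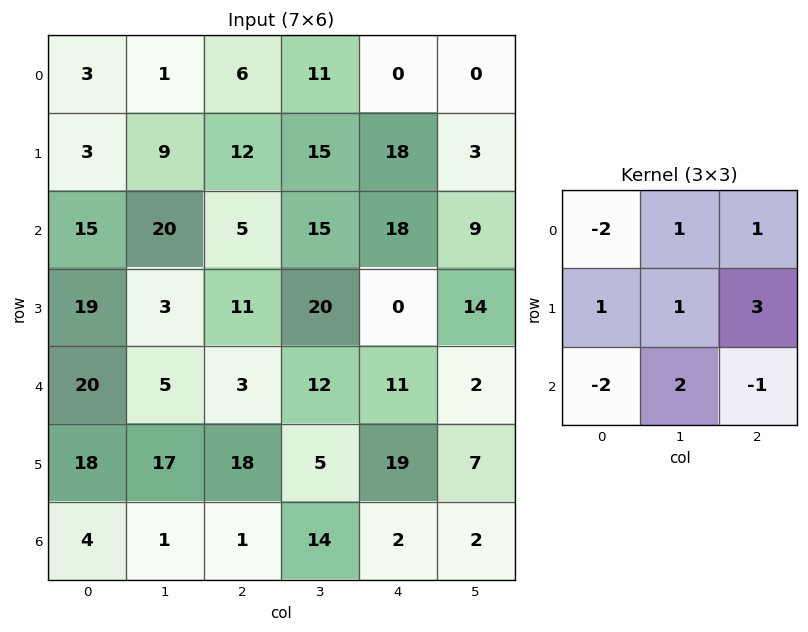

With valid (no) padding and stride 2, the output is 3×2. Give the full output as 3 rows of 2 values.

Output[0,0]: The receptive field on the input at this output position is [3 1 6 / 3 9 12 / 15 20 5]. Elementwise product with the kernel and sum: 3·-2 + 1·1 + 6·1 + 3·1 + 9·1 + 12·3 + 15·-2 + 20·2 + 5·-1.

54 82
17 61
50 121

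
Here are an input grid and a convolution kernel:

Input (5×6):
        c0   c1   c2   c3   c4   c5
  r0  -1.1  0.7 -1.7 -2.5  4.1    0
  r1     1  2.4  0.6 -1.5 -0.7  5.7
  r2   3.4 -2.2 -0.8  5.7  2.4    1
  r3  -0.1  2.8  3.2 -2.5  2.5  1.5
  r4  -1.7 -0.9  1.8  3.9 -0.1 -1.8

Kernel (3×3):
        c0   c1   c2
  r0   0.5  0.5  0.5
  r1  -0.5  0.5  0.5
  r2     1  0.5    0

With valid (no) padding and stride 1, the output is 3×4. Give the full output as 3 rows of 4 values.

Output[0,0]: The receptive field on the input at this output position is [-1.1 0.7 -1.7 / 1 2.4 0.6 / 3.4 -2.2 -0.8]. Elementwise product with the kernel and sum: -1.1·0.5 + 0.7·0.5 + -1.7·0.5 + 1·-0.5 + 2.4·0.5 + 0.6·0.5 + 3.4·1 + -2.2·0.5.
Output[0,1]: The receptive field on the input at this output position is [0.7 -1.7 -2.5 / 2.4 0.6 -1.5 / -2.2 -0.8 5.7]. Elementwise product with the kernel and sum: 0.7·0.5 + -1.7·0.5 + -2.5·0.5 + 2.4·-0.5 + 0.6·0.5 + -1.5·0.5 + -2.2·1 + -0.8·0.5.

2.25 -6 0.6 10.95
0.1 8.7 5.6 -0.65
1.1 0.3 5.8 11.65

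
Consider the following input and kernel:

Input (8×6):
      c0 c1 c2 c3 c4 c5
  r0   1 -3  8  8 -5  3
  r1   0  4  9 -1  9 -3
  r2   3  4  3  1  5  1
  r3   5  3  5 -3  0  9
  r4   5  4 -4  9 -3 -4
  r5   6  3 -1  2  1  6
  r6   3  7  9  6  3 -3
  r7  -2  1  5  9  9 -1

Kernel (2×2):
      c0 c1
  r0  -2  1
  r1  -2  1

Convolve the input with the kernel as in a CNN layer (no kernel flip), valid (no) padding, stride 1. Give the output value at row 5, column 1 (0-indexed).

The receptive field on the input at this output position is [3 -1 / 7 9]. Elementwise product with the kernel and sum: 3·-2 + -1·1 + 7·-2 + 9·1.

-12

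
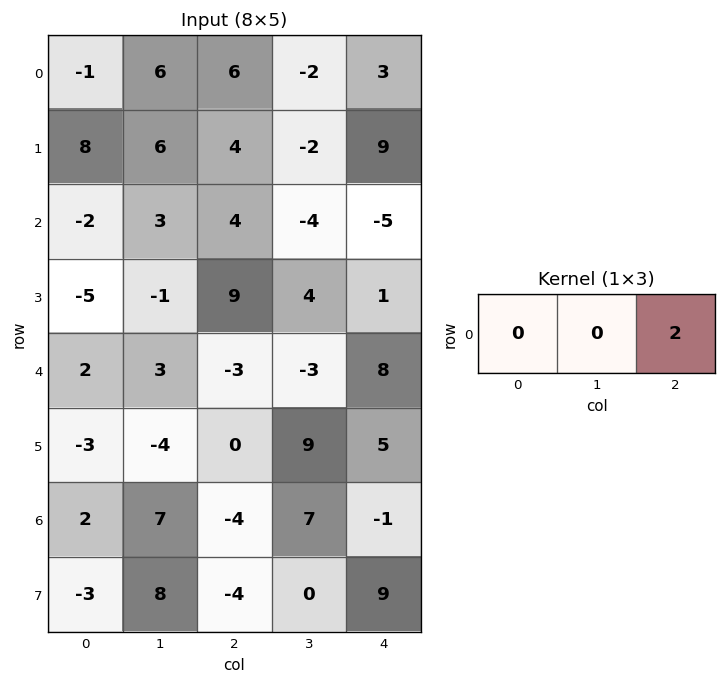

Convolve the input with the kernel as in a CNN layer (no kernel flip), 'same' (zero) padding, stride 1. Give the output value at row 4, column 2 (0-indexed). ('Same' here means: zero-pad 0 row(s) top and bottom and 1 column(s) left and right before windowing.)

The receptive field on the zero-padded input at this output position is [3 -3 -3]. Elementwise product with the kernel and sum: -3·2.

-6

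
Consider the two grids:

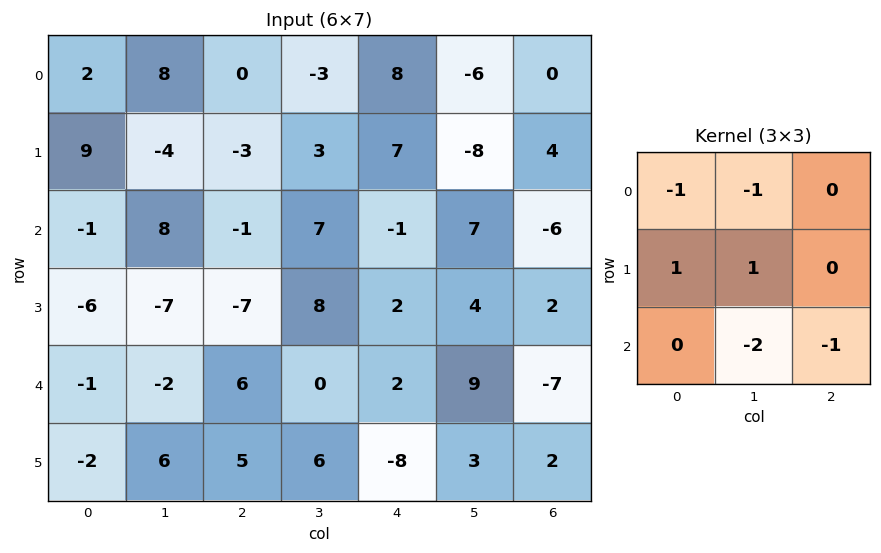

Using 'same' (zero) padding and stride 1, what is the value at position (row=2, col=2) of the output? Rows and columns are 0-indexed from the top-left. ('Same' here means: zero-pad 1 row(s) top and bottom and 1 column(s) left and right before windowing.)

The receptive field on the zero-padded input at this output position is [-4 -3 3 / 8 -1 7 / -7 -7 8]. Elementwise product with the kernel and sum: -4·-1 + -3·-1 + 8·1 + -1·1 + -7·-2 + 8·-1.

20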